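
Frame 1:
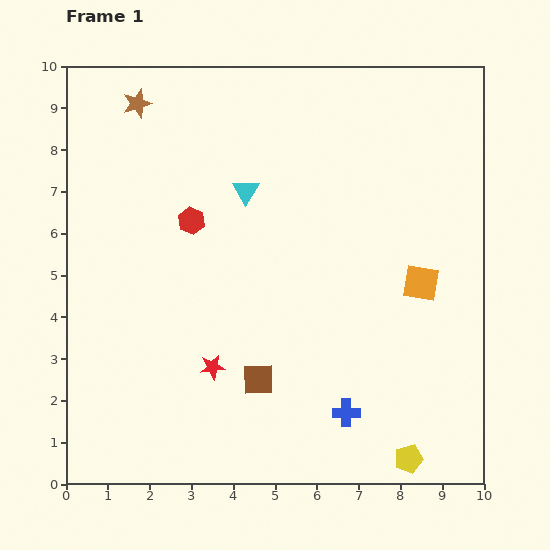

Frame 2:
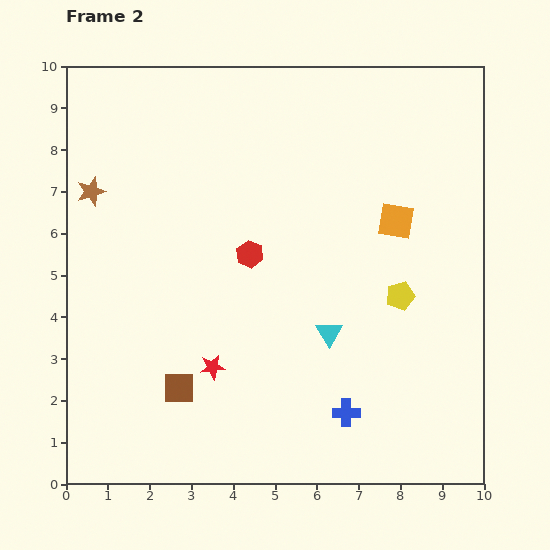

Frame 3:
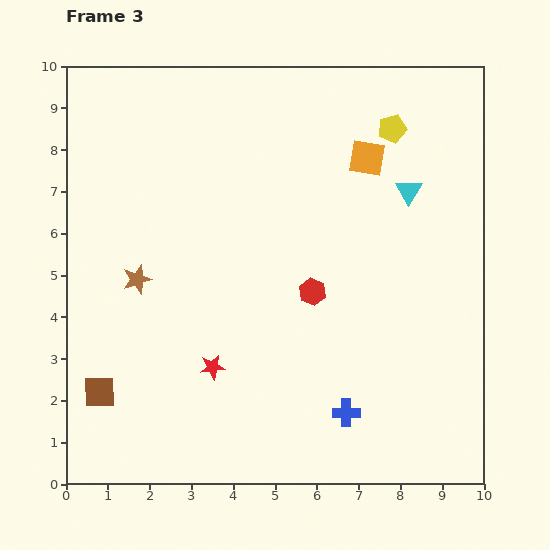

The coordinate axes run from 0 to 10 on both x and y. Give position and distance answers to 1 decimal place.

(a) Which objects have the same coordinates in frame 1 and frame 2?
the blue cross, the red star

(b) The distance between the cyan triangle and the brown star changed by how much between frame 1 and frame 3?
+3.5

Distance in frame 1: 3.3. Distance in frame 3: 6.8.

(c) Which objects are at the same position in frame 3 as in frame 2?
the blue cross, the red star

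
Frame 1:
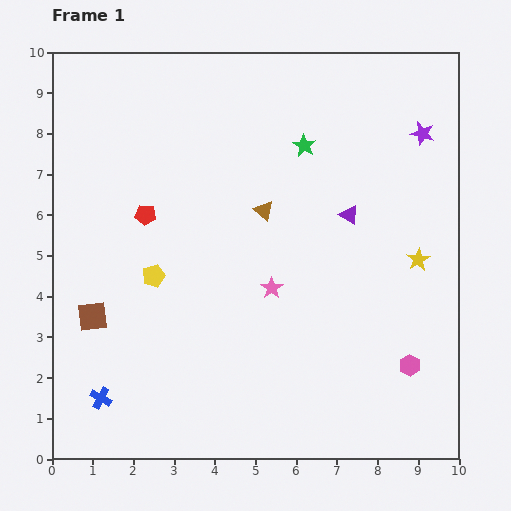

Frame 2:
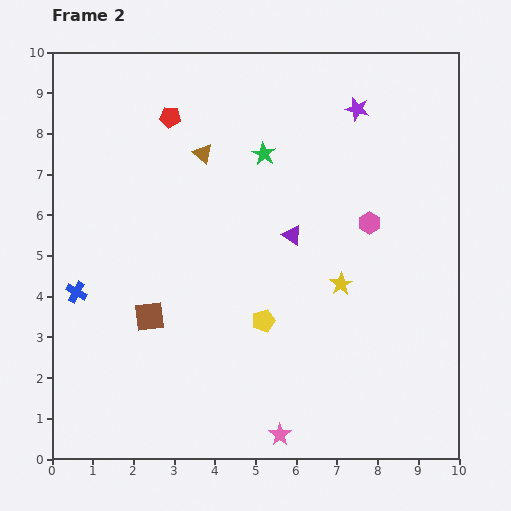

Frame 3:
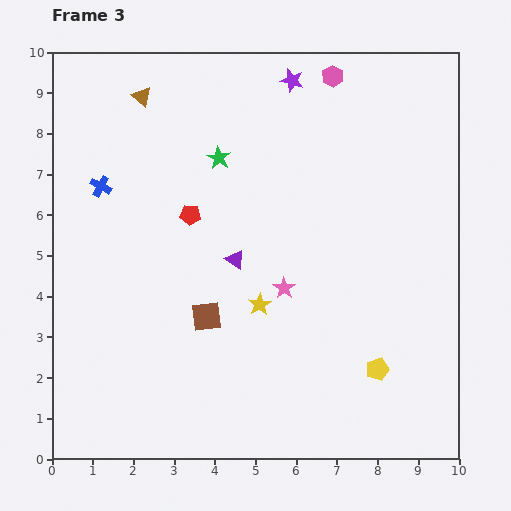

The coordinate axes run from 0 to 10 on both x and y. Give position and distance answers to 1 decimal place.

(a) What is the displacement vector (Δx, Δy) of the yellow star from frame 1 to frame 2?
(-1.9, -0.6)

The yellow star was at (9.0, 4.9) in frame 1 and (7.1, 4.3) in frame 2.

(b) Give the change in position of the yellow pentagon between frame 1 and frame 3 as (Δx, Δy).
(5.5, -2.3)

The yellow pentagon was at (2.5, 4.5) in frame 1 and (8.0, 2.2) in frame 3.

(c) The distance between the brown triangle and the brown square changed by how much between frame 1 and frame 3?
+0.7

Distance in frame 1: 4.9. Distance in frame 3: 5.6.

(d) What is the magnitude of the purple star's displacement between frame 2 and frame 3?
1.7

The purple star moved from (7.5, 8.6) to (5.9, 9.3), a distance of √(1.6² + 0.7²) ≈ 1.7.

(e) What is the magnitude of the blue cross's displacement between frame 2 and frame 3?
2.7

The blue cross moved from (0.6, 4.1) to (1.2, 6.7), a distance of √(0.6² + 2.6²) ≈ 2.7.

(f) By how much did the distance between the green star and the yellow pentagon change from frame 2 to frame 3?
+2.4

Distance in frame 2: 4.1. Distance in frame 3: 6.5.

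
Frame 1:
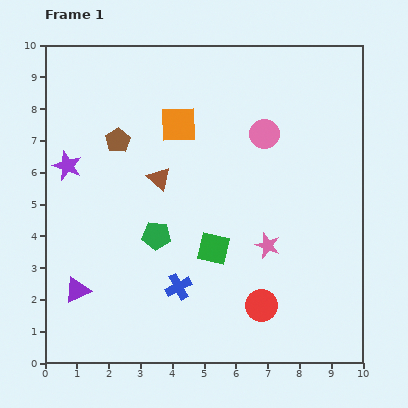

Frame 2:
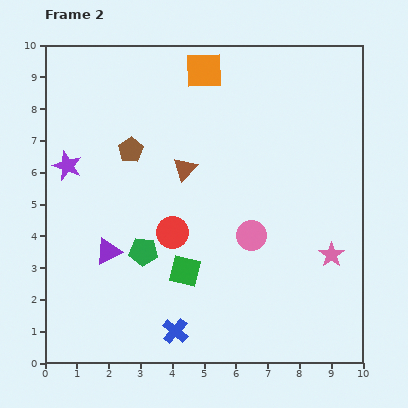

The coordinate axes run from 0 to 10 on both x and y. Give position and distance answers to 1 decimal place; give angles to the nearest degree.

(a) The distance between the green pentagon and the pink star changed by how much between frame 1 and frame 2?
+2.4

Distance in frame 1: 3.5. Distance in frame 2: 5.9.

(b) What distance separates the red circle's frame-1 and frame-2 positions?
3.6

The red circle moved from (6.8, 1.8) to (4.0, 4.1), a distance of √(2.8² + 2.3²) ≈ 3.6.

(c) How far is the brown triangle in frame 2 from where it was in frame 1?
0.9

The brown triangle moved from (3.6, 5.8) to (4.4, 6.1), a distance of √(0.8² + 0.3²) ≈ 0.9.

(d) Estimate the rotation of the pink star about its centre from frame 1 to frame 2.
16° clockwise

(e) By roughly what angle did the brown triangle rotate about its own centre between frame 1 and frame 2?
31° clockwise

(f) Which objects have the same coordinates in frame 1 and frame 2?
the purple star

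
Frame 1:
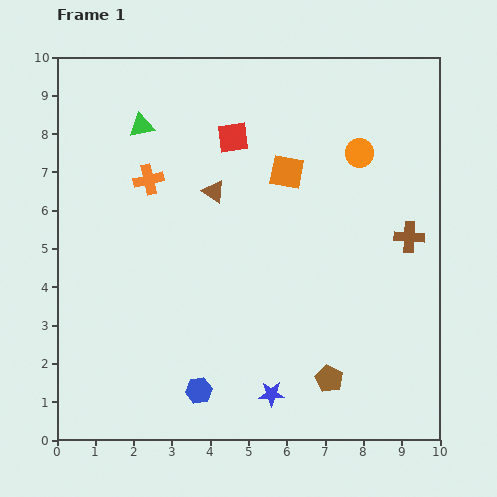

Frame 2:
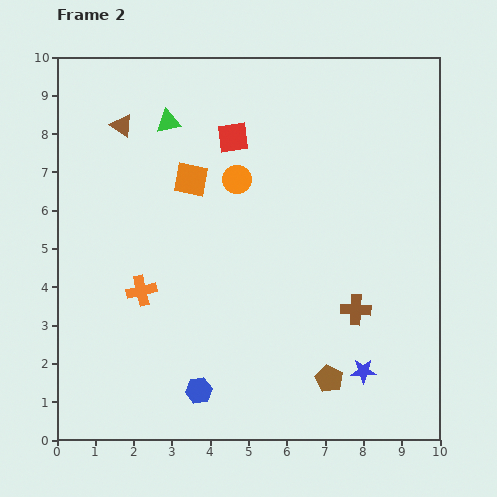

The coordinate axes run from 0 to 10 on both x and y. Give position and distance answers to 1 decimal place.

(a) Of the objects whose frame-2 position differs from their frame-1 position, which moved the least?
the green triangle

(moved 0.7)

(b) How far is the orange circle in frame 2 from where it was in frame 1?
3.3

The orange circle moved from (7.9, 7.5) to (4.7, 6.8), a distance of √(3.2² + 0.7²) ≈ 3.3.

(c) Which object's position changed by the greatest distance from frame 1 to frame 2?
the orange circle

(moved 3.3; next 2.9)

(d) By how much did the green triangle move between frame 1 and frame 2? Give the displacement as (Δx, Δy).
(0.7, 0.1)

The green triangle was at (2.2, 8.2) in frame 1 and (2.9, 8.3) in frame 2.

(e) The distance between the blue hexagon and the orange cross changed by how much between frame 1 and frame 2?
-2.7

Distance in frame 1: 5.7. Distance in frame 2: 3.0.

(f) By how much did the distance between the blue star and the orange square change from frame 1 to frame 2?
+0.9

Distance in frame 1: 5.8. Distance in frame 2: 6.7.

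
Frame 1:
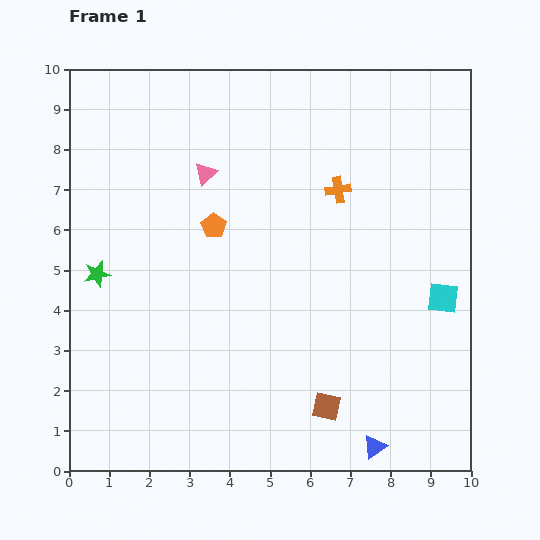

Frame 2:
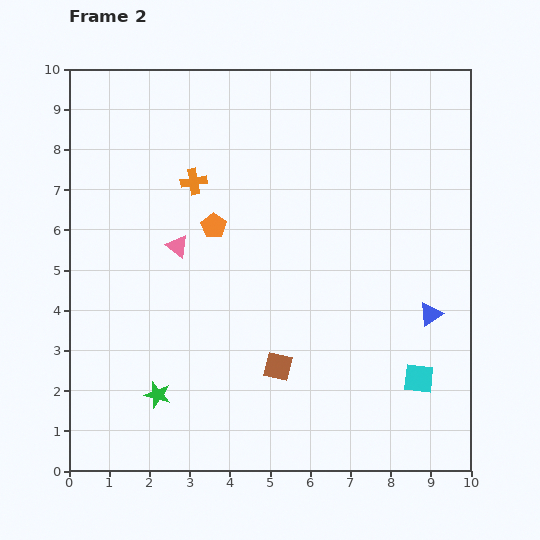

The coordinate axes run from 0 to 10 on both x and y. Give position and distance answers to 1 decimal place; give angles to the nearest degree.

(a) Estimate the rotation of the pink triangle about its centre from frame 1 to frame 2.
40° counter-clockwise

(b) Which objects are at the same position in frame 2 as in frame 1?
the orange pentagon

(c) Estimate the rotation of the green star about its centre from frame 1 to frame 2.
28° clockwise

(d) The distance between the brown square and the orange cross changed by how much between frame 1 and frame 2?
-0.3

Distance in frame 1: 5.4. Distance in frame 2: 5.1.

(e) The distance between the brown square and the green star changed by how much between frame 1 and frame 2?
-3.5

Distance in frame 1: 6.6. Distance in frame 2: 3.1.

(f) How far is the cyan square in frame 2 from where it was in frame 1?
2.1

The cyan square moved from (9.3, 4.3) to (8.7, 2.3), a distance of √(0.6² + 2.0²) ≈ 2.1.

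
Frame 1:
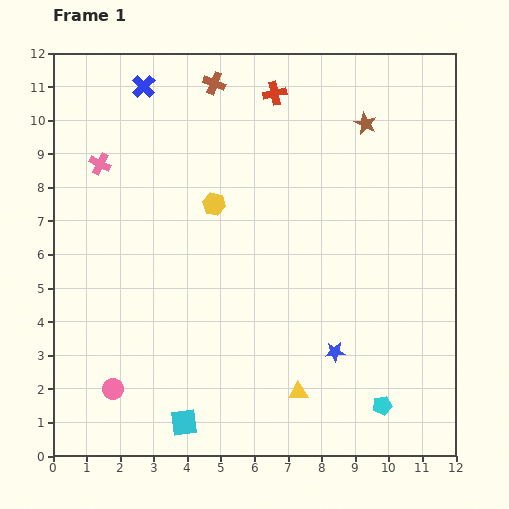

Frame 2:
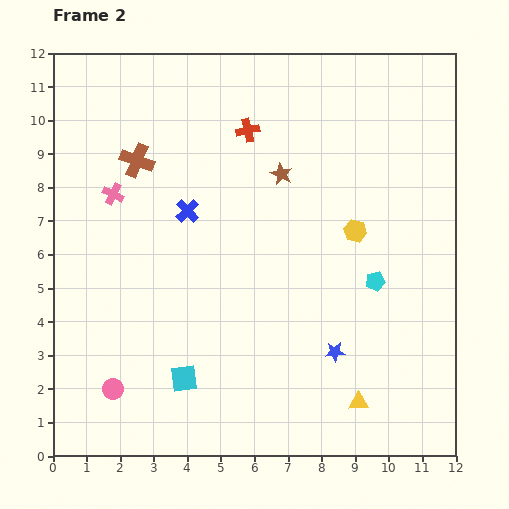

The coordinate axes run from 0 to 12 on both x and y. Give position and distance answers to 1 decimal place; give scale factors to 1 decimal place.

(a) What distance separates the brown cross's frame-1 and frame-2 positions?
3.3

The brown cross moved from (4.8, 11.1) to (2.5, 8.8), a distance of √(2.3² + 2.3²) ≈ 3.3.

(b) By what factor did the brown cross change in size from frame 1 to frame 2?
1.5×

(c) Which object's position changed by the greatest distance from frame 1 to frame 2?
the yellow hexagon

(moved 4.3; next 3.9)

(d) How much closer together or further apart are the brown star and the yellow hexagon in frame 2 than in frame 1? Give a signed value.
-2.3

Distance in frame 1: 5.1. Distance in frame 2: 2.8.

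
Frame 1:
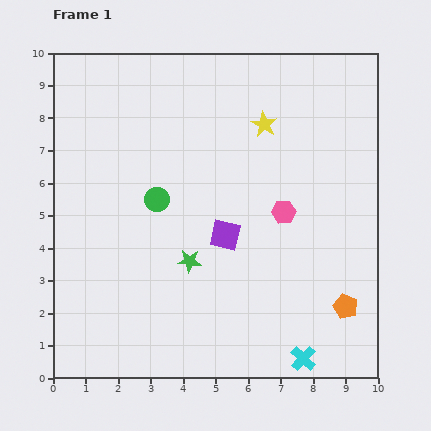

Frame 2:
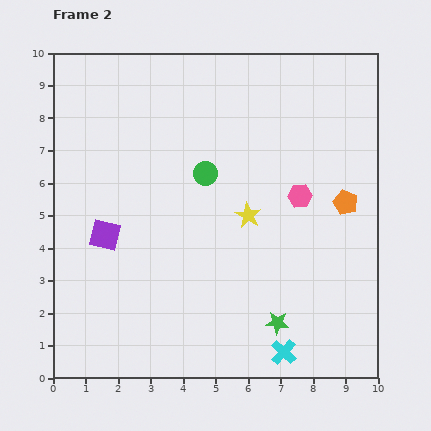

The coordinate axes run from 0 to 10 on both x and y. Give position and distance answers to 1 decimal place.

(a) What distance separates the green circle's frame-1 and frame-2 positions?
1.7

The green circle moved from (3.2, 5.5) to (4.7, 6.3), a distance of √(1.5² + 0.8²) ≈ 1.7.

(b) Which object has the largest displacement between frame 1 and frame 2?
the purple square

(moved 3.7; next 3.3)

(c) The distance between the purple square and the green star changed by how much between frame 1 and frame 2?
+4.5

Distance in frame 1: 1.4. Distance in frame 2: 5.9.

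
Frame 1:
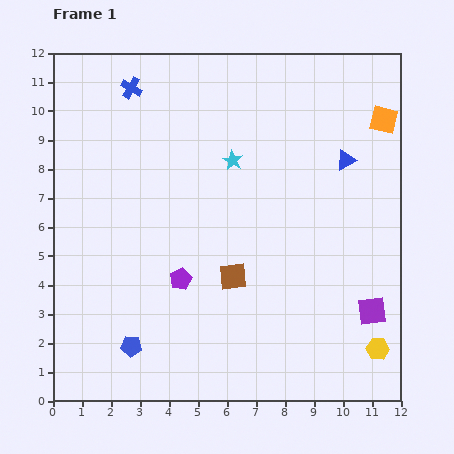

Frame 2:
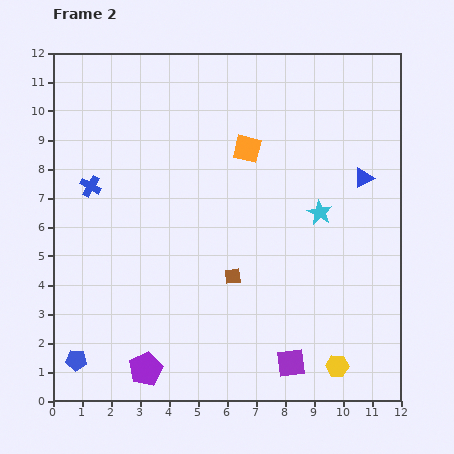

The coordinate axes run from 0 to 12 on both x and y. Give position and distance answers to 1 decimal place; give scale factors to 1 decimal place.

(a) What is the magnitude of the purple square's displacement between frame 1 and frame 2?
3.3

The purple square moved from (11.0, 3.1) to (8.2, 1.3), a distance of √(2.8² + 1.8²) ≈ 3.3.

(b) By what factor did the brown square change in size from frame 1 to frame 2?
0.6×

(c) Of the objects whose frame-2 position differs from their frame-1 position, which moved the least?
the blue triangle

(moved 0.8)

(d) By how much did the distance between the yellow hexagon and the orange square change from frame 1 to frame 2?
+0.2

Distance in frame 1: 7.9. Distance in frame 2: 8.1.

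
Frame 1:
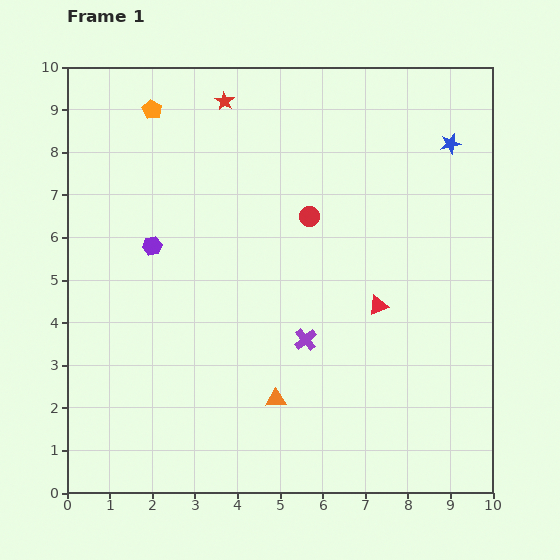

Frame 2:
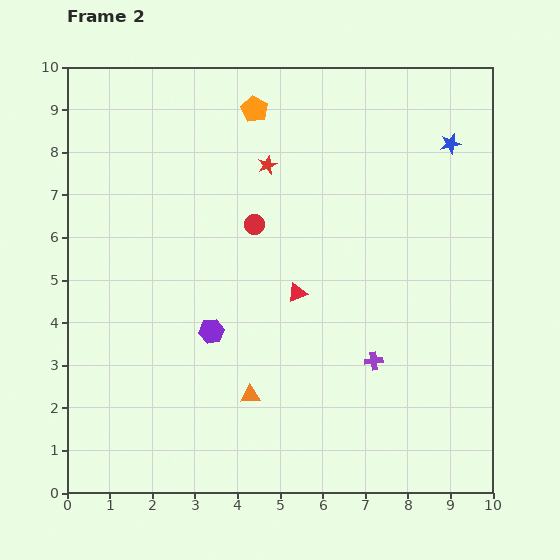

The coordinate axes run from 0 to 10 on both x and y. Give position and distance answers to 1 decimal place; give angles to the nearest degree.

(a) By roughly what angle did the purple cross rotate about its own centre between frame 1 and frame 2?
33° clockwise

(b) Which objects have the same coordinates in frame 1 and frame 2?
the blue star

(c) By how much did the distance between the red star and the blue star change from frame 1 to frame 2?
-1.1

Distance in frame 1: 5.4. Distance in frame 2: 4.3.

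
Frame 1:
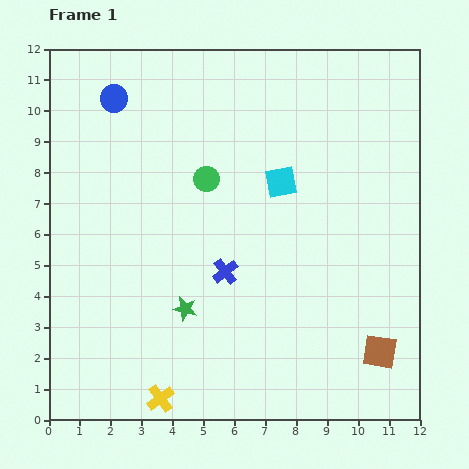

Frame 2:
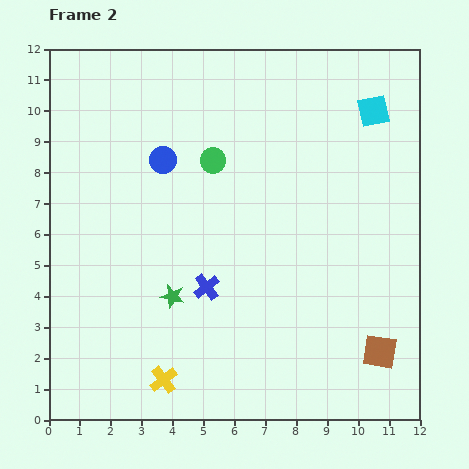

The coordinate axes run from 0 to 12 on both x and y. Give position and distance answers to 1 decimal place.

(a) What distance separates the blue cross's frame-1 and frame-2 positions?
0.8

The blue cross moved from (5.7, 4.8) to (5.1, 4.3), a distance of √(0.6² + 0.5²) ≈ 0.8.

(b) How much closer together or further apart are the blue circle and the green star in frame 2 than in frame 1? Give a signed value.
-2.8

Distance in frame 1: 7.2. Distance in frame 2: 4.4.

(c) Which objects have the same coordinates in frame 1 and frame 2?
the brown square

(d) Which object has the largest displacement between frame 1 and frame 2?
the cyan square

(moved 3.8; next 2.6)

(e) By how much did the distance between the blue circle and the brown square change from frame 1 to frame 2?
-2.5

Distance in frame 1: 11.9. Distance in frame 2: 9.4.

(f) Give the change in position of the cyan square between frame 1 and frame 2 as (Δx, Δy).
(3.0, 2.3)

The cyan square was at (7.5, 7.7) in frame 1 and (10.5, 10.0) in frame 2.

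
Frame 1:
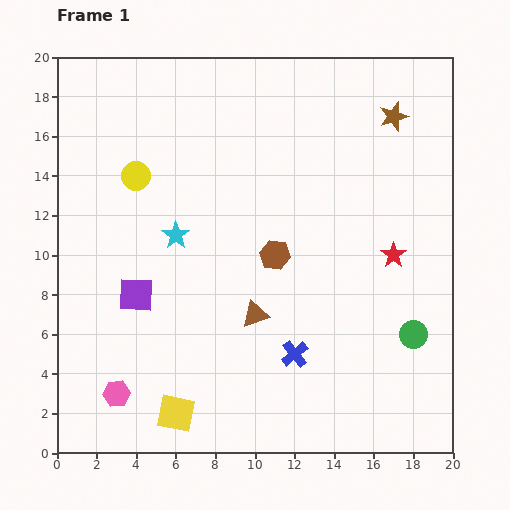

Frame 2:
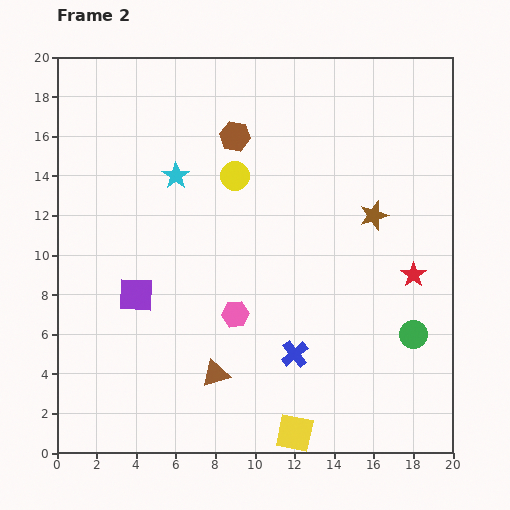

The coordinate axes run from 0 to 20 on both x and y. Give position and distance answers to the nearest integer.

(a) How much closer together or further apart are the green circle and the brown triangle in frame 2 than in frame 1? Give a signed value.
+2

Distance in frame 1: 8. Distance in frame 2: 10.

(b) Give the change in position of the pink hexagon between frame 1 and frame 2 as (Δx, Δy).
(6, 4)

The pink hexagon was at (3, 3) in frame 1 and (9, 7) in frame 2.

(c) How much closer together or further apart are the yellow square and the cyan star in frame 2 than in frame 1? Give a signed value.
+5

Distance in frame 1: 9. Distance in frame 2: 14.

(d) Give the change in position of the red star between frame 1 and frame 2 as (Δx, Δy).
(1, -1)

The red star was at (17, 10) in frame 1 and (18, 9) in frame 2.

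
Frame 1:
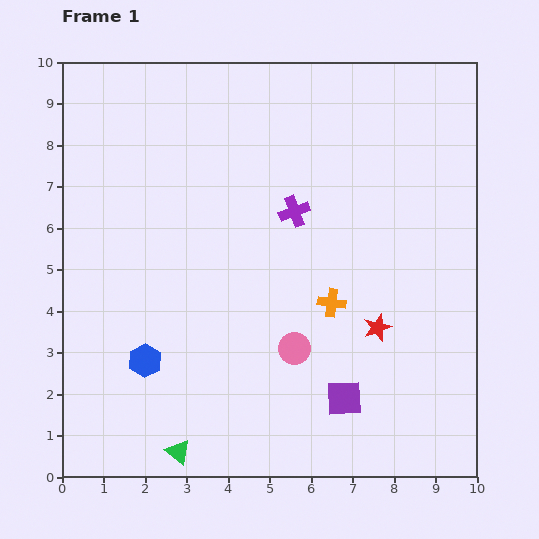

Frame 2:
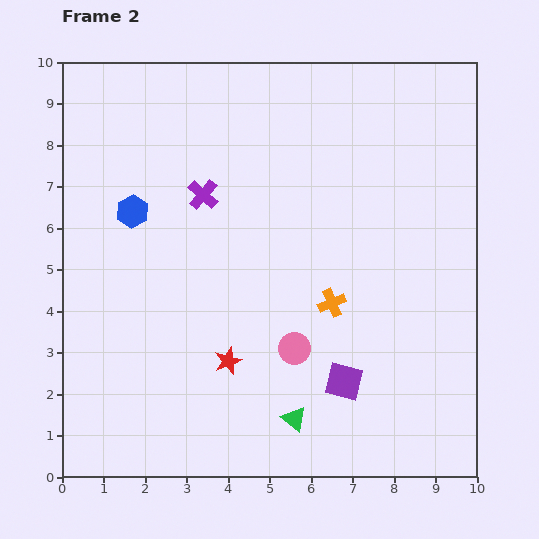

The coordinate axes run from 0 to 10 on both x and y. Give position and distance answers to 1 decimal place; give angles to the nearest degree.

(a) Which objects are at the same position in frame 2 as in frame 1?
the orange cross, the pink circle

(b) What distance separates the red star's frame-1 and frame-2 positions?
3.7

The red star moved from (7.6, 3.6) to (4.0, 2.8), a distance of √(3.6² + 0.8²) ≈ 3.7.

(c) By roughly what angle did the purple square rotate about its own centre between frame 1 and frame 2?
16° clockwise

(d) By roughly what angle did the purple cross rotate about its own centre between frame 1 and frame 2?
29° counter-clockwise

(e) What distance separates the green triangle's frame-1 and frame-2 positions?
2.9

The green triangle moved from (2.8, 0.6) to (5.6, 1.4), a distance of √(2.8² + 0.8²) ≈ 2.9.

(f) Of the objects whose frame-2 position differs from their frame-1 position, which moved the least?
the purple square

(moved 0.4)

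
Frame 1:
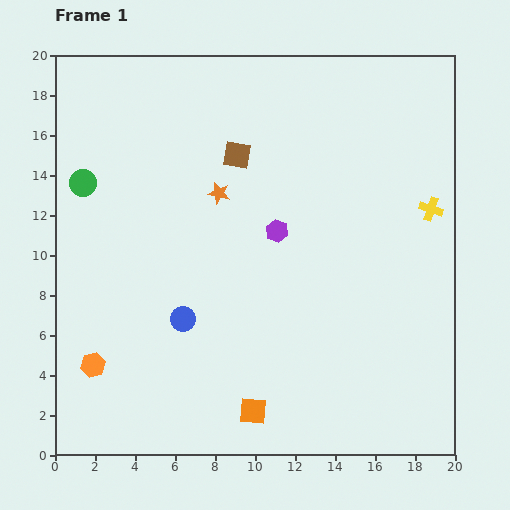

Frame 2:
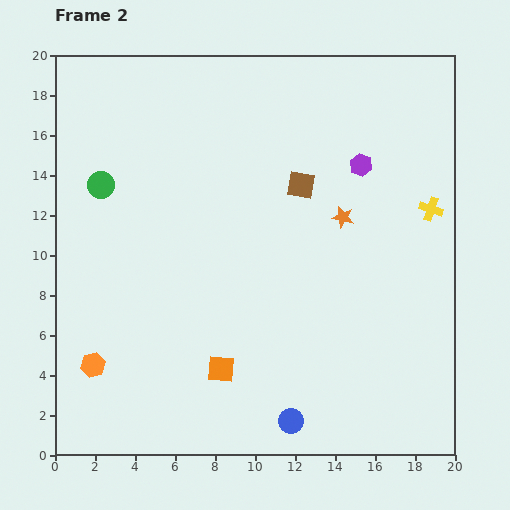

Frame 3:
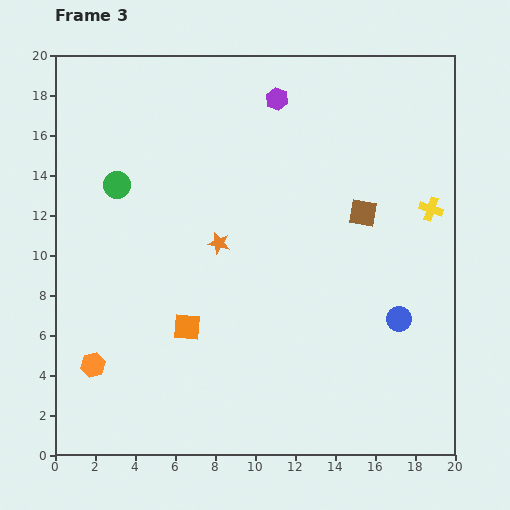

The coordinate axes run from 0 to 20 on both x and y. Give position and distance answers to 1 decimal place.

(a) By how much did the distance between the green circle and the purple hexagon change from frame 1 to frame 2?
+3.0

Distance in frame 1: 10.0. Distance in frame 2: 13.0.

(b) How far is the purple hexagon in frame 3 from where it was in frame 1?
6.6

The purple hexagon moved from (11.1, 11.2) to (11.1, 17.8), a distance of √(0.0² + 6.6²) ≈ 6.6.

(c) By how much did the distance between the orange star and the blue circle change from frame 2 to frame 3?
-0.7

Distance in frame 2: 10.5. Distance in frame 3: 9.8.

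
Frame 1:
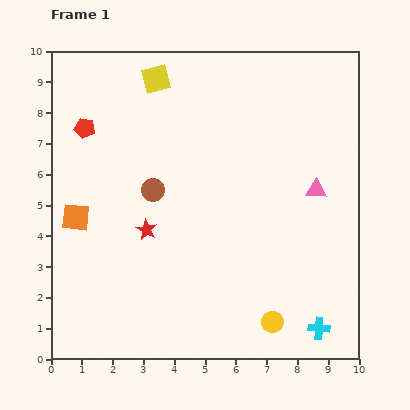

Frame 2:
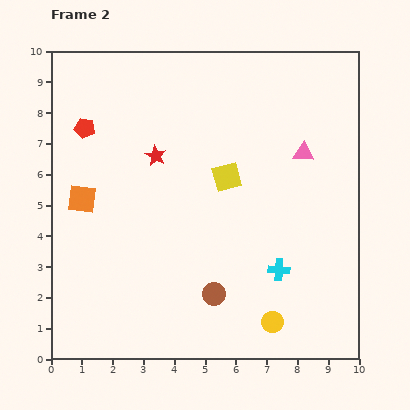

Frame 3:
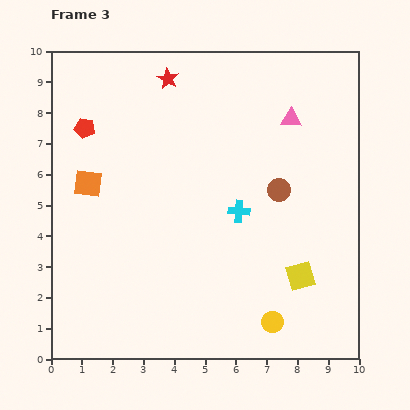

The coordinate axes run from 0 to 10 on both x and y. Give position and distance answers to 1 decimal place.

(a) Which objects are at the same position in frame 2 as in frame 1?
the red pentagon, the yellow circle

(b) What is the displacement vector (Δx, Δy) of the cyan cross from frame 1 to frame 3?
(-2.6, 3.8)

The cyan cross was at (8.7, 1.0) in frame 1 and (6.1, 4.8) in frame 3.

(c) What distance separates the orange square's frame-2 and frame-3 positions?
0.5

The orange square moved from (1.0, 5.2) to (1.2, 5.7), a distance of √(0.2² + 0.5²) ≈ 0.5.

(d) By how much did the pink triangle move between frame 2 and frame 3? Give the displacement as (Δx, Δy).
(-0.4, 1.1)

The pink triangle was at (8.2, 6.7) in frame 2 and (7.8, 7.8) in frame 3.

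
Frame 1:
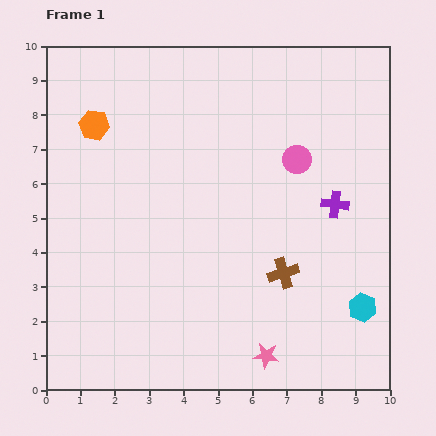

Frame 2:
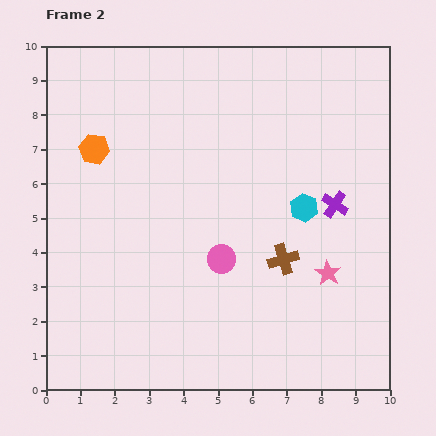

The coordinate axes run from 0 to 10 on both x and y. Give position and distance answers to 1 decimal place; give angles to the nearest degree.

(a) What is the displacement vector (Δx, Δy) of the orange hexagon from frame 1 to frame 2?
(0.0, -0.7)

The orange hexagon was at (1.4, 7.7) in frame 1 and (1.4, 7.0) in frame 2.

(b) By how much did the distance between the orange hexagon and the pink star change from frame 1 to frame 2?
-0.7

Distance in frame 1: 8.4. Distance in frame 2: 7.7.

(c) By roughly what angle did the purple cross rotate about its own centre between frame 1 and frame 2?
26° clockwise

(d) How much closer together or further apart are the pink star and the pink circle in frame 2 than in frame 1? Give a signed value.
-2.7

Distance in frame 1: 5.8. Distance in frame 2: 3.1.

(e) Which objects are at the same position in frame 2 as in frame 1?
the purple cross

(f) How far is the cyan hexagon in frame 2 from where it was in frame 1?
3.4

The cyan hexagon moved from (9.2, 2.4) to (7.5, 5.3), a distance of √(1.7² + 2.9²) ≈ 3.4.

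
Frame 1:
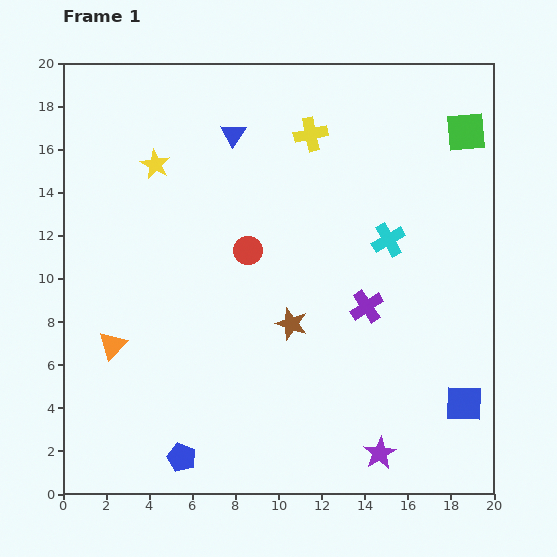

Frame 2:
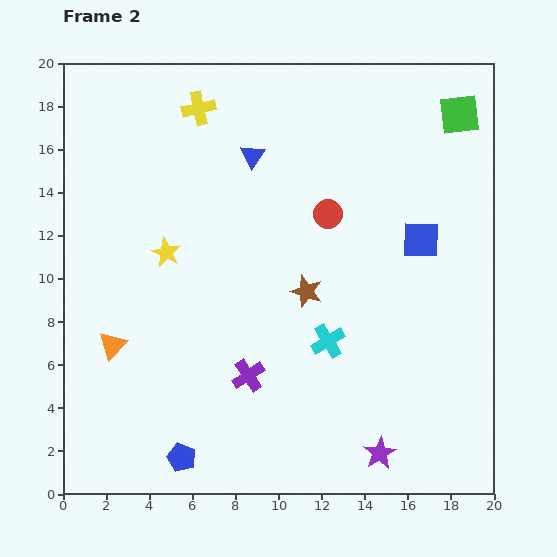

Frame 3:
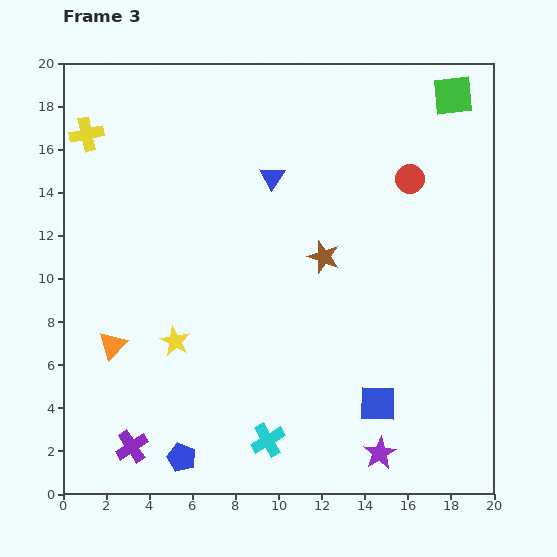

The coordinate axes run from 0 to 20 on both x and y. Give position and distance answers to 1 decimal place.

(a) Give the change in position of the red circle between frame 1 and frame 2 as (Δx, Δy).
(3.7, 1.7)

The red circle was at (8.6, 11.3) in frame 1 and (12.3, 13.0) in frame 2.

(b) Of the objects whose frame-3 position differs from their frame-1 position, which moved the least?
the green square

(moved 1.8)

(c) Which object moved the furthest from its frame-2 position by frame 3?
the blue square

(moved 7.9; next 6.3)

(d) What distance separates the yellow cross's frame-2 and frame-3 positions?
5.3

The yellow cross moved from (6.3, 17.9) to (1.1, 16.7), a distance of √(5.2² + 1.2²) ≈ 5.3.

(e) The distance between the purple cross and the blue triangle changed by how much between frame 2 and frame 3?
+3.9

Distance in frame 2: 10.2. Distance in frame 3: 14.1.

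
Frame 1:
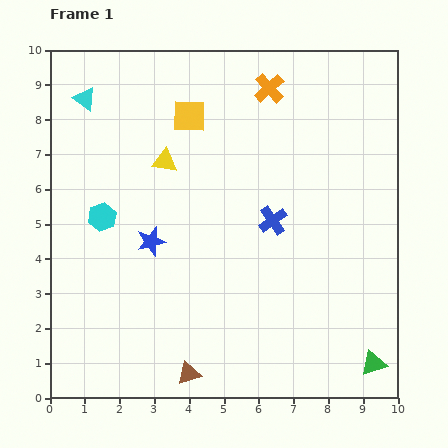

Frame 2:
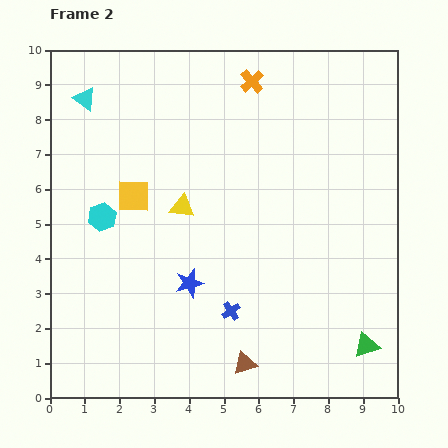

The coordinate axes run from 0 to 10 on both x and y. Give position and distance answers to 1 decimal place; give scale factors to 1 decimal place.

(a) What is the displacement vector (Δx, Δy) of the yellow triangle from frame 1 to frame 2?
(0.5, -1.3)

The yellow triangle was at (3.3, 6.8) in frame 1 and (3.8, 5.5) in frame 2.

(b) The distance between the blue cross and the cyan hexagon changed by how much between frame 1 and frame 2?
-0.3

Distance in frame 1: 4.9. Distance in frame 2: 4.6.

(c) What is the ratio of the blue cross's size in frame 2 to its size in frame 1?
0.7×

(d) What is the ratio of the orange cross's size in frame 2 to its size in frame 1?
0.8×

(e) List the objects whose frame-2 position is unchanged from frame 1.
the cyan hexagon, the cyan triangle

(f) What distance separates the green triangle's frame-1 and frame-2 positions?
0.5

The green triangle moved from (9.3, 1.0) to (9.1, 1.5), a distance of √(0.2² + 0.5²) ≈ 0.5.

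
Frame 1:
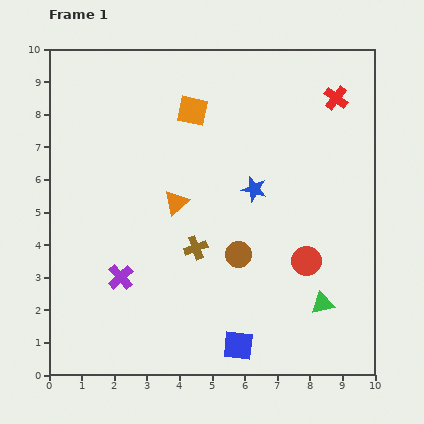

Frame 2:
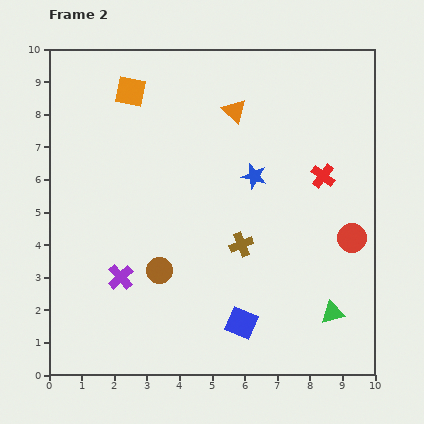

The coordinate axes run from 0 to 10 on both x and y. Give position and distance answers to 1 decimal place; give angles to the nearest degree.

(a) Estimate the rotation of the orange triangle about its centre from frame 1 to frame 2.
35° counter-clockwise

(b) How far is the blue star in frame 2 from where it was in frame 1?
0.4

The blue star moved from (6.3, 5.7) to (6.3, 6.1), a distance of √(0.0² + 0.4²) ≈ 0.4.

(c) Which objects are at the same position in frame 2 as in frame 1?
the purple cross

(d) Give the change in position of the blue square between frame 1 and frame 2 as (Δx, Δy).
(0.1, 0.7)

The blue square was at (5.8, 0.9) in frame 1 and (5.9, 1.6) in frame 2.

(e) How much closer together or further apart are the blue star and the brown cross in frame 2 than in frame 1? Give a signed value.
-0.4

Distance in frame 1: 2.5. Distance in frame 2: 2.1.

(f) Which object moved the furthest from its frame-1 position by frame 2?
the orange triangle

(moved 3.3; next 2.5)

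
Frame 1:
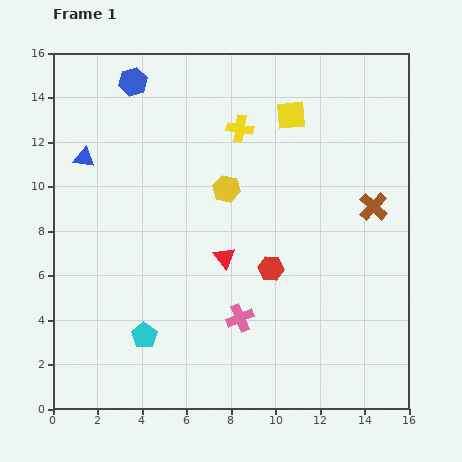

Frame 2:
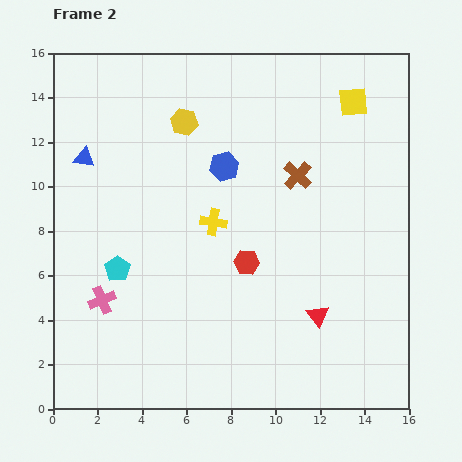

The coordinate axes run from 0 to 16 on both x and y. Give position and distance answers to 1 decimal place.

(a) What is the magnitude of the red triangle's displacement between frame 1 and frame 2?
4.9

The red triangle moved from (7.7, 6.8) to (11.9, 4.2), a distance of √(4.2² + 2.6²) ≈ 4.9.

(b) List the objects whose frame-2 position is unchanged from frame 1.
the blue triangle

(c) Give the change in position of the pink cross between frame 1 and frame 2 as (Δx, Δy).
(-6.2, 0.8)

The pink cross was at (8.4, 4.1) in frame 1 and (2.2, 4.9) in frame 2.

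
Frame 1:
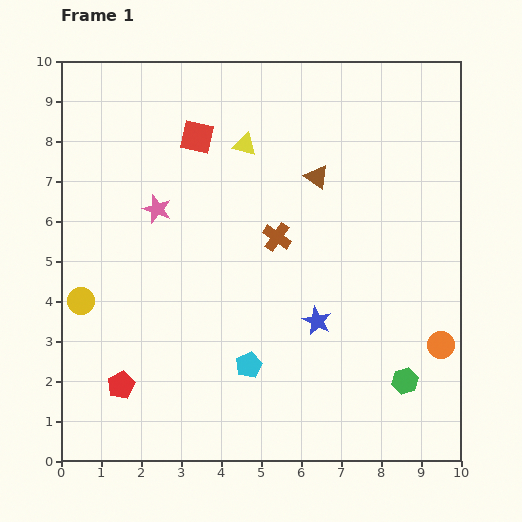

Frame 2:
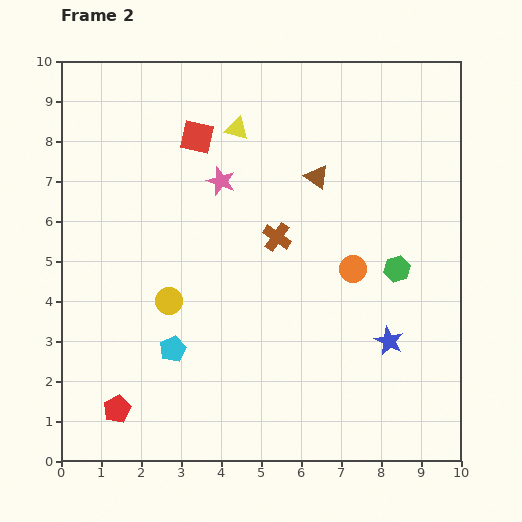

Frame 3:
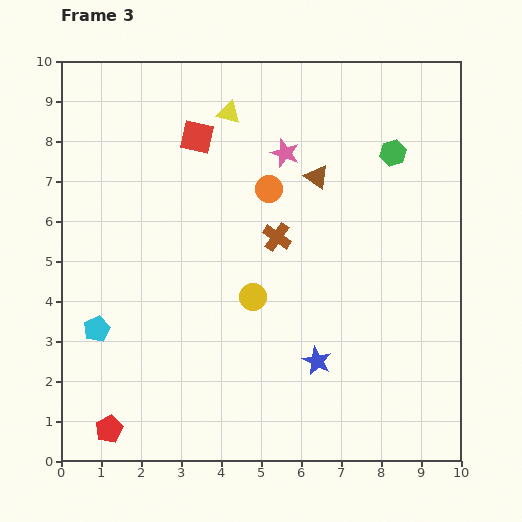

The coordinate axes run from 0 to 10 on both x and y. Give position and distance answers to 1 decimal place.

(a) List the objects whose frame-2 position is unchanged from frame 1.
the brown triangle, the brown cross, the red square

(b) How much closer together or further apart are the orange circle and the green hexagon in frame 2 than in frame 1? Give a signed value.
-0.2

Distance in frame 1: 1.3. Distance in frame 2: 1.1.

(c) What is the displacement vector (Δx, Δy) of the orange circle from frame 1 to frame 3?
(-4.3, 3.9)

The orange circle was at (9.5, 2.9) in frame 1 and (5.2, 6.8) in frame 3.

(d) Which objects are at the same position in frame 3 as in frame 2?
the brown triangle, the brown cross, the red square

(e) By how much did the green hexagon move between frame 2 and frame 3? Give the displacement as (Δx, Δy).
(-0.1, 2.9)

The green hexagon was at (8.4, 4.8) in frame 2 and (8.3, 7.7) in frame 3.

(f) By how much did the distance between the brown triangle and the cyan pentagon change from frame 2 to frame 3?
+1.1

Distance in frame 2: 5.6. Distance in frame 3: 6.7.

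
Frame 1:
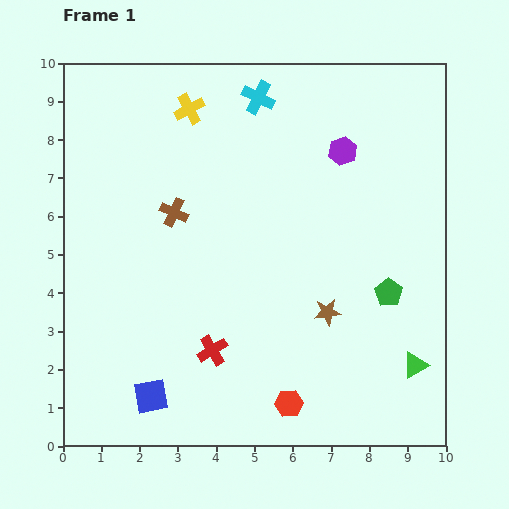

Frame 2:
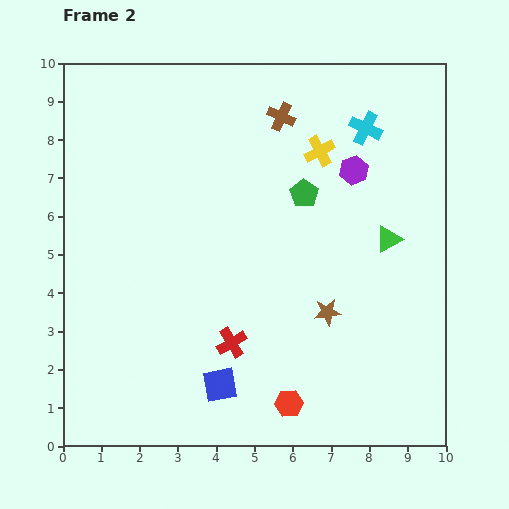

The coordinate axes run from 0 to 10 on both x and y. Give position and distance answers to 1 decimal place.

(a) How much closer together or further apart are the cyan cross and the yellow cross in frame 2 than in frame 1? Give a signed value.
-0.5

Distance in frame 1: 1.8. Distance in frame 2: 1.3.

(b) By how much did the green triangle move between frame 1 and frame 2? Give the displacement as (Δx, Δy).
(-0.7, 3.3)

The green triangle was at (9.2, 2.1) in frame 1 and (8.5, 5.4) in frame 2.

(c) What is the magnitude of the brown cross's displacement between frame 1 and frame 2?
3.8

The brown cross moved from (2.9, 6.1) to (5.7, 8.6), a distance of √(2.8² + 2.5²) ≈ 3.8.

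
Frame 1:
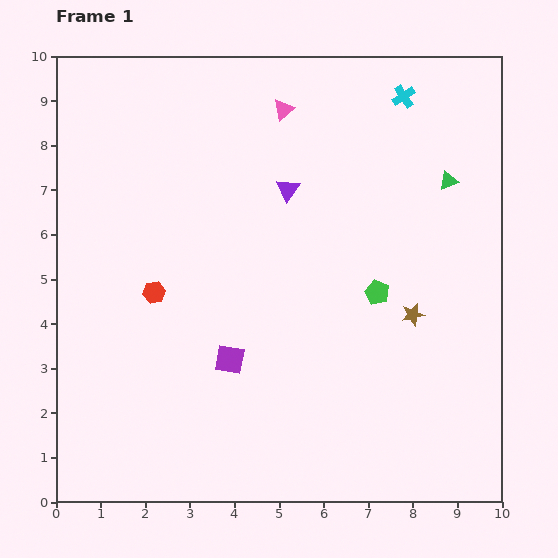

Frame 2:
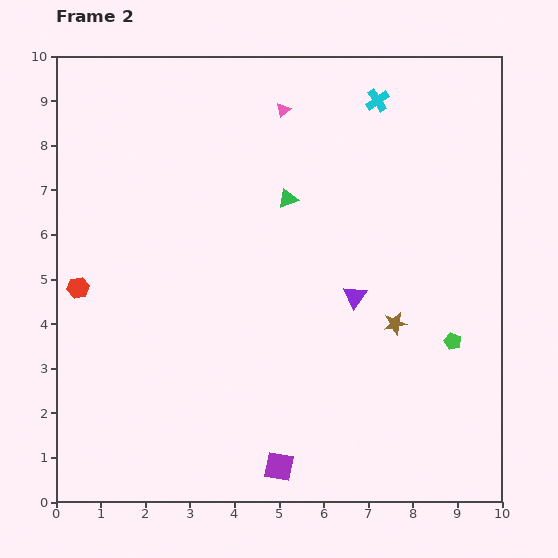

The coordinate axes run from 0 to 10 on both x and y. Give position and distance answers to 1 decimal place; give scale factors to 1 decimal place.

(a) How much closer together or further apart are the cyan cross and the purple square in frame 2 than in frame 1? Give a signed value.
+1.4

Distance in frame 1: 7.1. Distance in frame 2: 8.5.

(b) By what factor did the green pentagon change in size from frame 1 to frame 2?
0.7×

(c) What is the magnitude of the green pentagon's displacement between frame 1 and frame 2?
2.0

The green pentagon moved from (7.2, 4.7) to (8.9, 3.6), a distance of √(1.7² + 1.1²) ≈ 2.0.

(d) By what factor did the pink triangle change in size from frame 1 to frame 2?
0.7×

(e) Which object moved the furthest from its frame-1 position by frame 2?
the green triangle

(moved 3.6; next 2.8)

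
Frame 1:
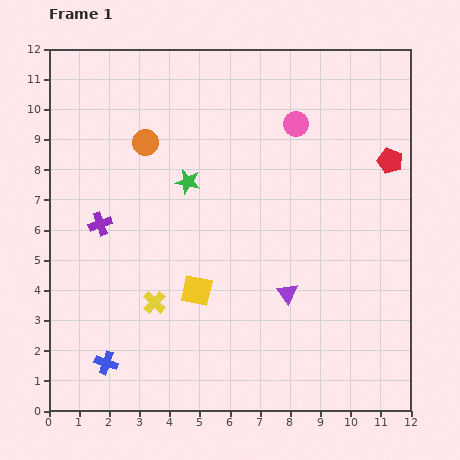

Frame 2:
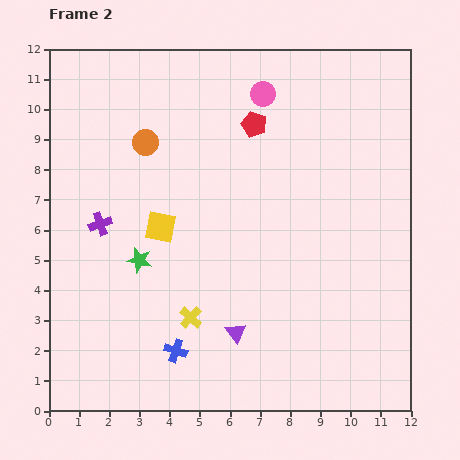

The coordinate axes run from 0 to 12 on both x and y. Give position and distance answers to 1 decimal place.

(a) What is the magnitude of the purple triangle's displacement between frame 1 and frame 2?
2.1

The purple triangle moved from (7.9, 3.9) to (6.2, 2.6), a distance of √(1.7² + 1.3²) ≈ 2.1.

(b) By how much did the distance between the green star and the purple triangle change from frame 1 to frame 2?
-1.0

Distance in frame 1: 5.0. Distance in frame 2: 4.0.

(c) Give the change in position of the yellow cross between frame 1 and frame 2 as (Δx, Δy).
(1.2, -0.5)

The yellow cross was at (3.5, 3.6) in frame 1 and (4.7, 3.1) in frame 2.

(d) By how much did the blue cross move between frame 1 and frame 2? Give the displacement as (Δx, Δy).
(2.3, 0.4)

The blue cross was at (1.9, 1.6) in frame 1 and (4.2, 2.0) in frame 2.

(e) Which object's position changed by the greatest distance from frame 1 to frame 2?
the red pentagon

(moved 4.7; next 3.1)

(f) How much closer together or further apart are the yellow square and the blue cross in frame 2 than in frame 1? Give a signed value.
+0.3

Distance in frame 1: 3.8. Distance in frame 2: 4.1.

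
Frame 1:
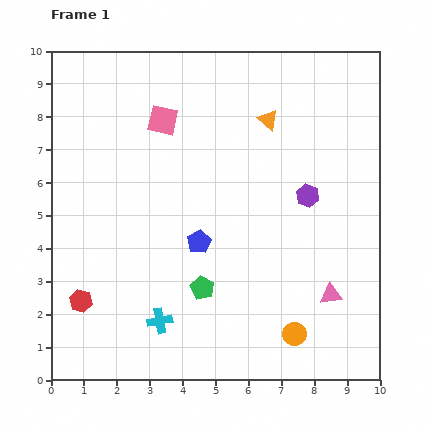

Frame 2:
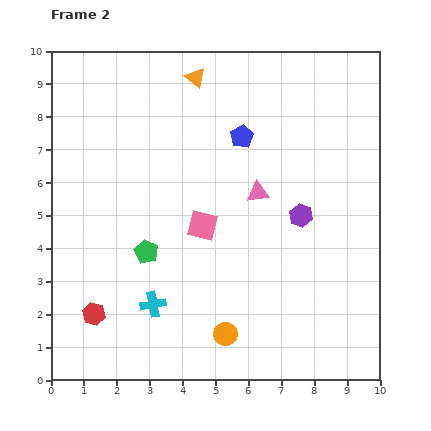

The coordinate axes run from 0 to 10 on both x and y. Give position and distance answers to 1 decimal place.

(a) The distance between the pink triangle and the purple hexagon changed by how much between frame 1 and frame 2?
-1.6

Distance in frame 1: 3.1. Distance in frame 2: 1.5.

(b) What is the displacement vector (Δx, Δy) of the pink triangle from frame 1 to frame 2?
(-2.2, 3.1)

The pink triangle was at (8.5, 2.6) in frame 1 and (6.3, 5.7) in frame 2.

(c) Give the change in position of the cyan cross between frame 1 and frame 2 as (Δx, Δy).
(-0.2, 0.5)

The cyan cross was at (3.3, 1.8) in frame 1 and (3.1, 2.3) in frame 2.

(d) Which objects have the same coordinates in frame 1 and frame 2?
none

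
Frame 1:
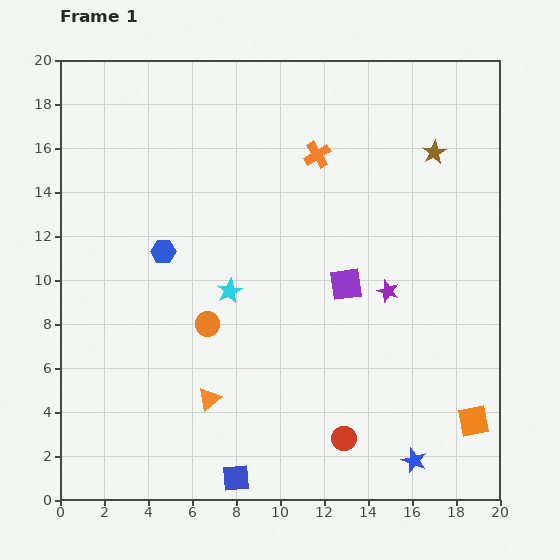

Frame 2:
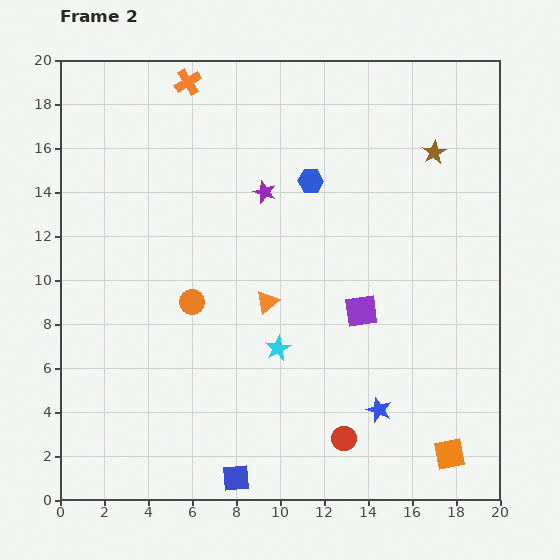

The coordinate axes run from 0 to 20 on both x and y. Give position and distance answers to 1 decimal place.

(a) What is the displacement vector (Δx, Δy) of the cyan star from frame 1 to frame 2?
(2.2, -2.6)

The cyan star was at (7.7, 9.5) in frame 1 and (9.9, 6.9) in frame 2.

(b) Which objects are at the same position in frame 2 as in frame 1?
the red circle, the blue square, the brown star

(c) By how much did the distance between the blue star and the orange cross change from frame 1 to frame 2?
+2.7

Distance in frame 1: 14.6. Distance in frame 2: 17.3.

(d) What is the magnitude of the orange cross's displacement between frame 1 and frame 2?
6.8

The orange cross moved from (11.7, 15.7) to (5.8, 19.0), a distance of √(5.9² + 3.3²) ≈ 6.8.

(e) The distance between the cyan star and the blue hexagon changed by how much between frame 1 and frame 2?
+4.2

Distance in frame 1: 3.5. Distance in frame 2: 7.7.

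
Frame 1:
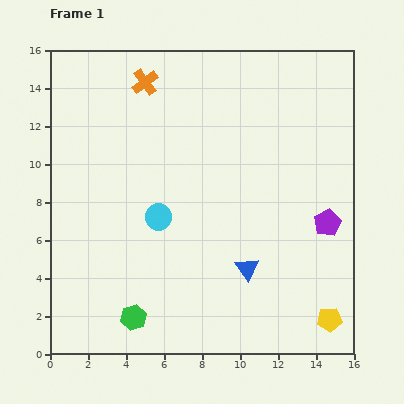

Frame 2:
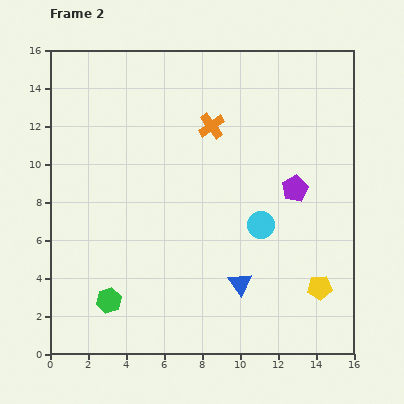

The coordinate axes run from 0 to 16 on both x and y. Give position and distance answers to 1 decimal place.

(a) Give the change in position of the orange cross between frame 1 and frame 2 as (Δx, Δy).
(3.5, -2.3)

The orange cross was at (5.0, 14.3) in frame 1 and (8.5, 12.0) in frame 2.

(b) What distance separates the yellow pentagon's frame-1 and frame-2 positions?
1.8

The yellow pentagon moved from (14.7, 1.8) to (14.2, 3.5), a distance of √(0.5² + 1.7²) ≈ 1.8.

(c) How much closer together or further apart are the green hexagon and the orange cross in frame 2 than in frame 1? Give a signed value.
-1.7

Distance in frame 1: 12.4. Distance in frame 2: 10.7.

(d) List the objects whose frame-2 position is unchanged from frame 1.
none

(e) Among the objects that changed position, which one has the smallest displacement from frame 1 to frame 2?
the blue triangle

(moved 0.9)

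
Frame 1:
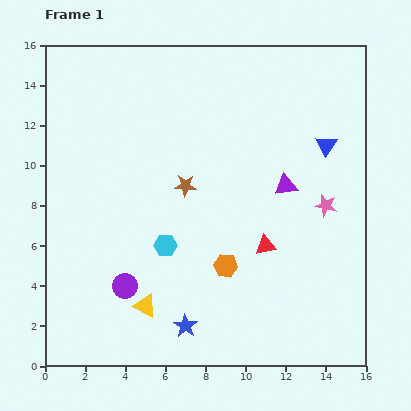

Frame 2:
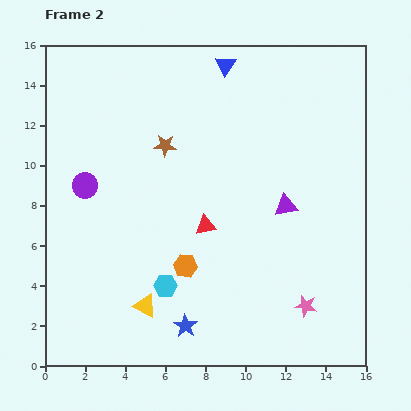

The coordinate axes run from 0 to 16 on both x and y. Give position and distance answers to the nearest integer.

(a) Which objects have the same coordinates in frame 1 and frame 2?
the yellow triangle, the blue star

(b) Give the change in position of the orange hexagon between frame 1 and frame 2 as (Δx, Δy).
(-2, 0)

The orange hexagon was at (9, 5) in frame 1 and (7, 5) in frame 2.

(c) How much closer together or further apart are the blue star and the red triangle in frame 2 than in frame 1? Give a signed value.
-1

Distance in frame 1: 6. Distance in frame 2: 5.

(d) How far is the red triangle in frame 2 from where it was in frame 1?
3

The red triangle moved from (11, 6) to (8, 7), a distance of √(3² + 1²) ≈ 3.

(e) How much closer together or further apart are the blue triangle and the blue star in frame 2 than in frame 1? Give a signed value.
+2

Distance in frame 1: 11. Distance in frame 2: 13.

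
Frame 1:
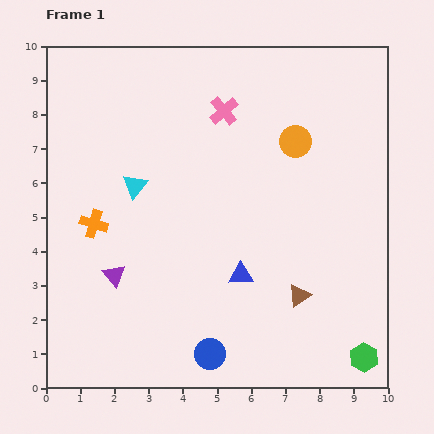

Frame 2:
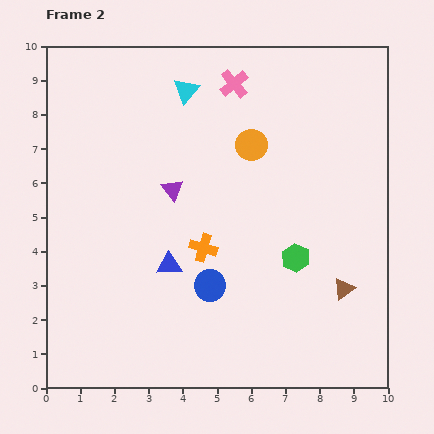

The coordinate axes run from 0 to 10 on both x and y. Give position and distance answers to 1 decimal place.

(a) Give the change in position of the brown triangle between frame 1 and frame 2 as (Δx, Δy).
(1.3, 0.2)

The brown triangle was at (7.4, 2.7) in frame 1 and (8.7, 2.9) in frame 2.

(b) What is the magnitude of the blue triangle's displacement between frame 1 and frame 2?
2.1

The blue triangle moved from (5.7, 3.3) to (3.6, 3.6), a distance of √(2.1² + 0.3²) ≈ 2.1.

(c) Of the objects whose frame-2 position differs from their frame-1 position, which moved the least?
the pink cross

(moved 0.9)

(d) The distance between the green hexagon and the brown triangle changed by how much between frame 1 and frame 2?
-0.9

Distance in frame 1: 2.6. Distance in frame 2: 1.7.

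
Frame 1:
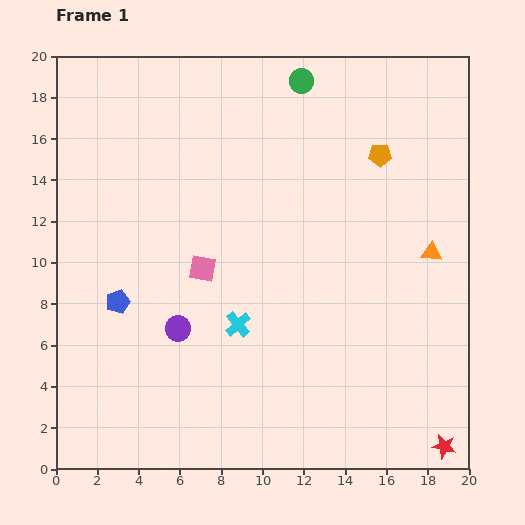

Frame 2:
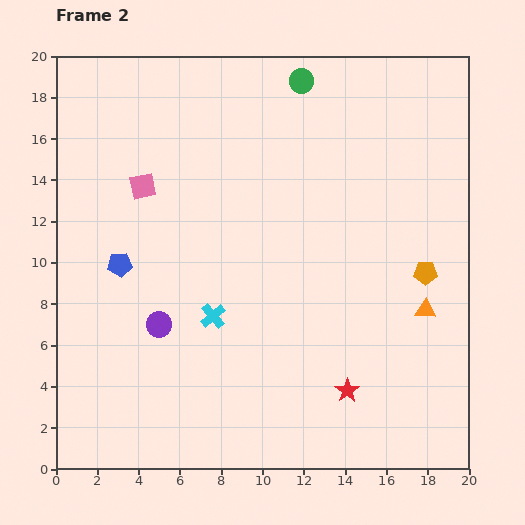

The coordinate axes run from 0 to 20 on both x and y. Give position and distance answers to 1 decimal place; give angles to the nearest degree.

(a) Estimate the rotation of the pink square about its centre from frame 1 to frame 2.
22° counter-clockwise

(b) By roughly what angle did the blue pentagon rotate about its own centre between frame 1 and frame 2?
16° clockwise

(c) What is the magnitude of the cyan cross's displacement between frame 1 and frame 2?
1.3

The cyan cross moved from (8.8, 7.0) to (7.6, 7.4), a distance of √(1.2² + 0.4²) ≈ 1.3.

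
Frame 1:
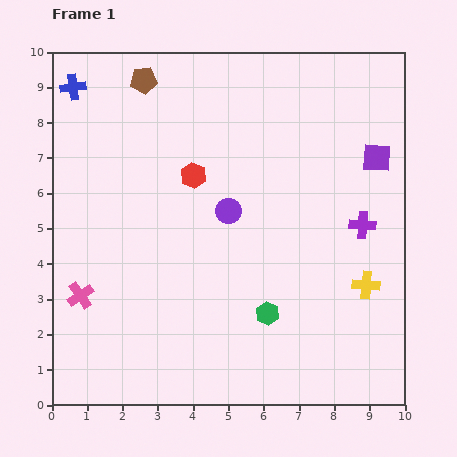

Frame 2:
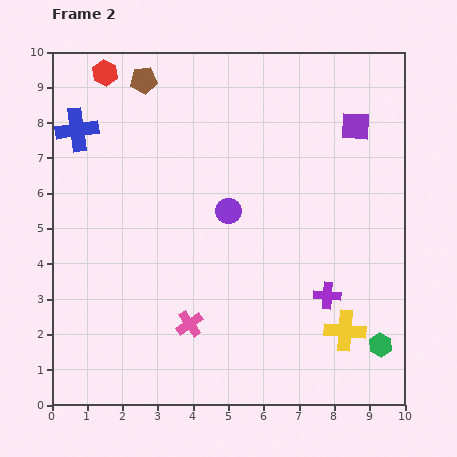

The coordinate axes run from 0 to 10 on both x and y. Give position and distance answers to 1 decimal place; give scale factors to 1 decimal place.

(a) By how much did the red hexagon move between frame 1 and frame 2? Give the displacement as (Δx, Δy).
(-2.5, 2.9)

The red hexagon was at (4.0, 6.5) in frame 1 and (1.5, 9.4) in frame 2.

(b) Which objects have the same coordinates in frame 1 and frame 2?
the brown pentagon, the purple circle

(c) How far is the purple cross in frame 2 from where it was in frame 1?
2.2

The purple cross moved from (8.8, 5.1) to (7.8, 3.1), a distance of √(1.0² + 2.0²) ≈ 2.2.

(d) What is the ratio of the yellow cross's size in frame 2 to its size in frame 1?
1.5×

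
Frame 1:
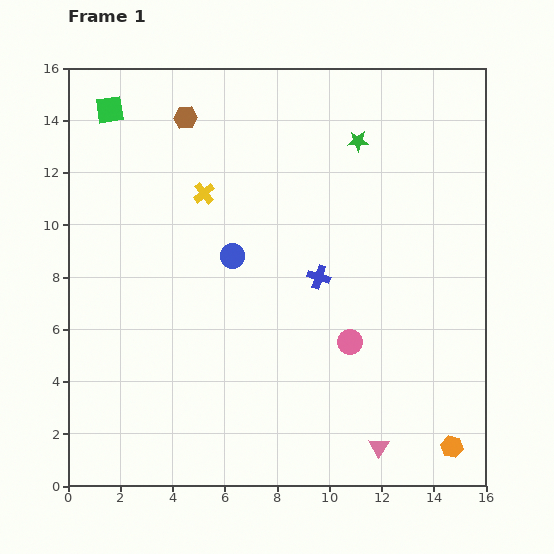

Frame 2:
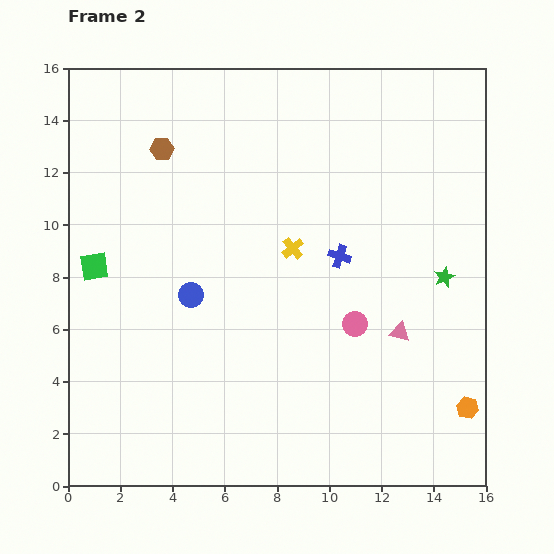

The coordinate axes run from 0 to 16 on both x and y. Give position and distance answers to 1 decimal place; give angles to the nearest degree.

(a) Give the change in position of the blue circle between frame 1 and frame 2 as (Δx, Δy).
(-1.6, -1.5)

The blue circle was at (6.3, 8.8) in frame 1 and (4.7, 7.3) in frame 2.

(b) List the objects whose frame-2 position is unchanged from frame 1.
none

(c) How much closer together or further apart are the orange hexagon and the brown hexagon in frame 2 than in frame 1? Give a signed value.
-0.9

Distance in frame 1: 16.2. Distance in frame 2: 15.3.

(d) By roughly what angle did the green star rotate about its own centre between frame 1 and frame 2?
23° counter-clockwise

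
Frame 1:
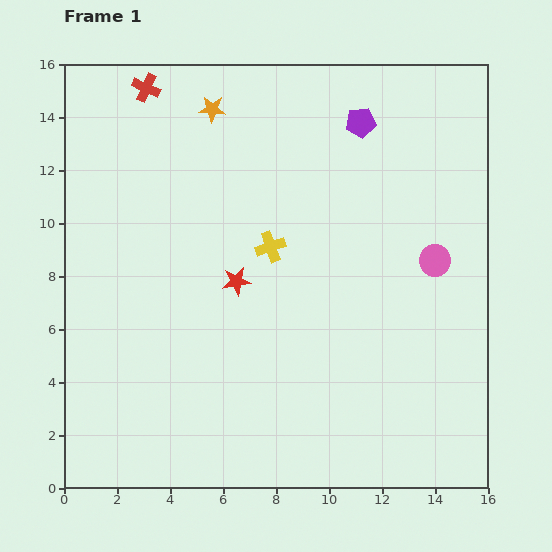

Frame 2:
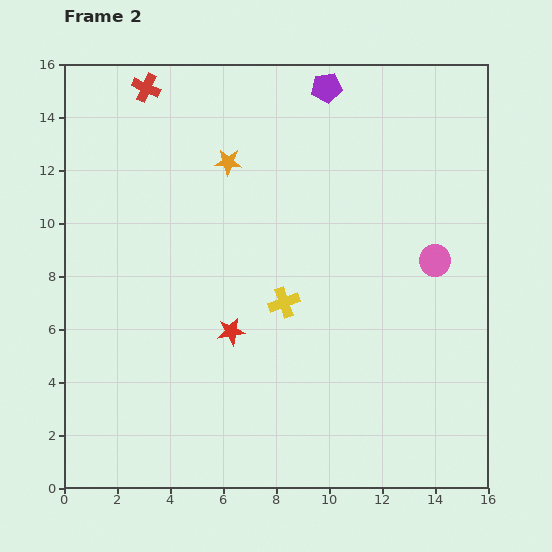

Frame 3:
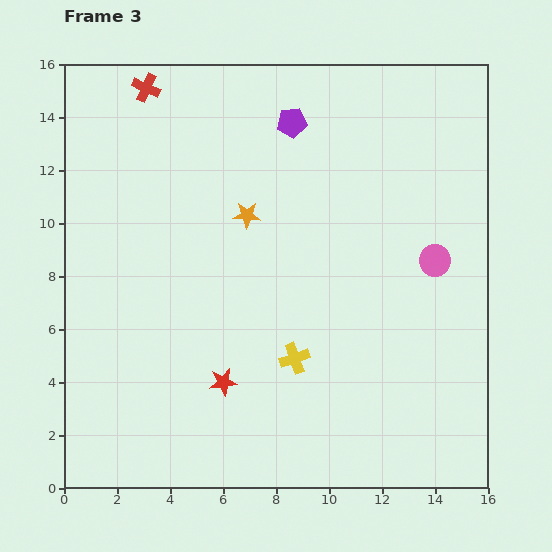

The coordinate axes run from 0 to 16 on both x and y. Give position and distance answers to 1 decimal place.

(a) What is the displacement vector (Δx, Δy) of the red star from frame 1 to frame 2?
(-0.2, -1.9)

The red star was at (6.5, 7.8) in frame 1 and (6.3, 5.9) in frame 2.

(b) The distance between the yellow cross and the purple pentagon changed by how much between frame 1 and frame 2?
+2.5

Distance in frame 1: 5.8. Distance in frame 2: 8.3.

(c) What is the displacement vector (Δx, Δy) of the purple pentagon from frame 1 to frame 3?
(-2.6, 0.0)

The purple pentagon was at (11.2, 13.8) in frame 1 and (8.6, 13.8) in frame 3.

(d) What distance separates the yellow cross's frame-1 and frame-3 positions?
4.3

The yellow cross moved from (7.8, 9.1) to (8.7, 4.9), a distance of √(0.9² + 4.2²) ≈ 4.3.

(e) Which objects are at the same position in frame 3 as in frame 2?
the pink circle, the red cross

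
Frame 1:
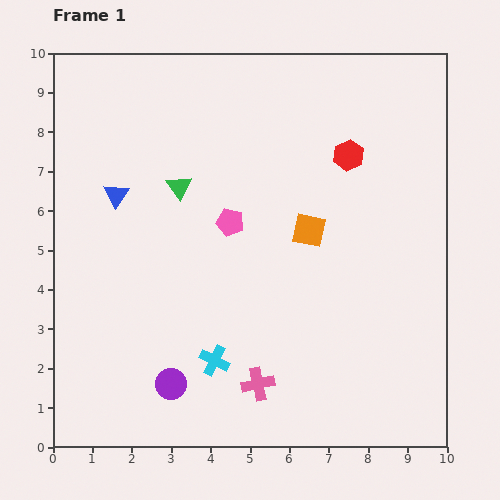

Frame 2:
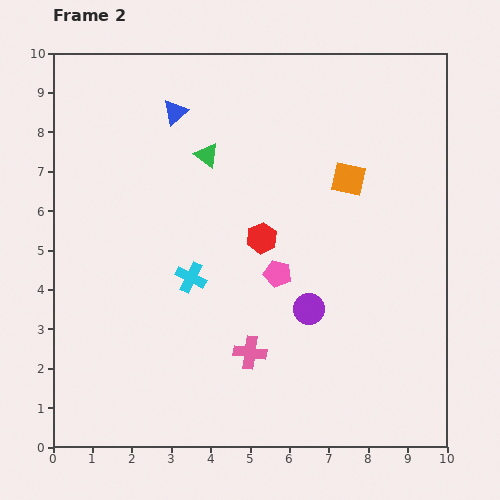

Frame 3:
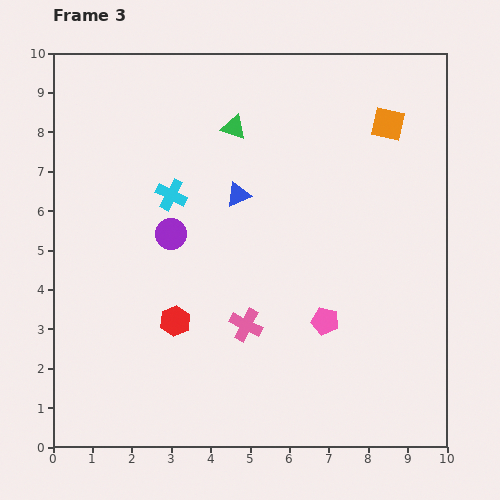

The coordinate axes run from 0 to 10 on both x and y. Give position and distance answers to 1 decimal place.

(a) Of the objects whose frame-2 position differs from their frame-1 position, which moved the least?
the pink cross

(moved 0.8)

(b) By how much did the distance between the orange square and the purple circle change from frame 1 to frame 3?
+1.0

Distance in frame 1: 5.2. Distance in frame 3: 6.2.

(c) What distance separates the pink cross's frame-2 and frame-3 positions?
0.7

The pink cross moved from (5.0, 2.4) to (4.9, 3.1), a distance of √(0.1² + 0.7²) ≈ 0.7.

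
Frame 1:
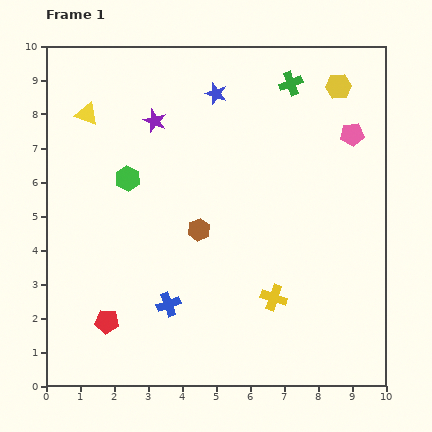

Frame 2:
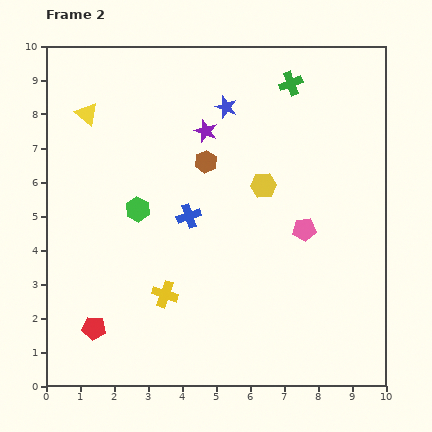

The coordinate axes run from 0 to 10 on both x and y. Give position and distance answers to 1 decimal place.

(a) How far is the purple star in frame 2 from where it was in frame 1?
1.5

The purple star moved from (3.2, 7.8) to (4.7, 7.5), a distance of √(1.5² + 0.3²) ≈ 1.5.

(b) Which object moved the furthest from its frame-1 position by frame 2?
the yellow hexagon

(moved 3.6; next 3.2)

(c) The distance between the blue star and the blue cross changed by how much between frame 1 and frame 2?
-3.0

Distance in frame 1: 6.4. Distance in frame 2: 3.4.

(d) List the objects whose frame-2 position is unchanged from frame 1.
the yellow triangle, the green cross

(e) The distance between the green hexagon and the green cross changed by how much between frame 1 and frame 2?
+0.2

Distance in frame 1: 5.6. Distance in frame 2: 5.8.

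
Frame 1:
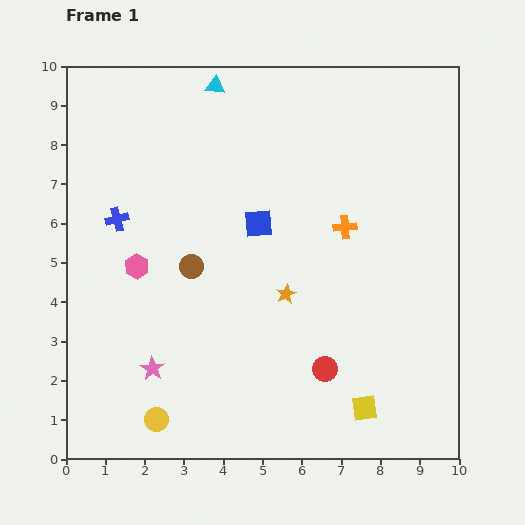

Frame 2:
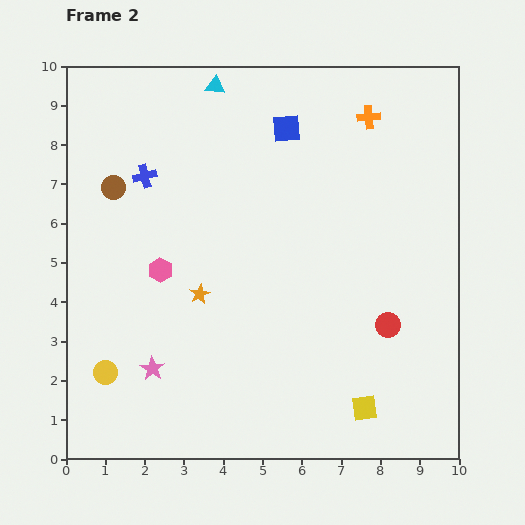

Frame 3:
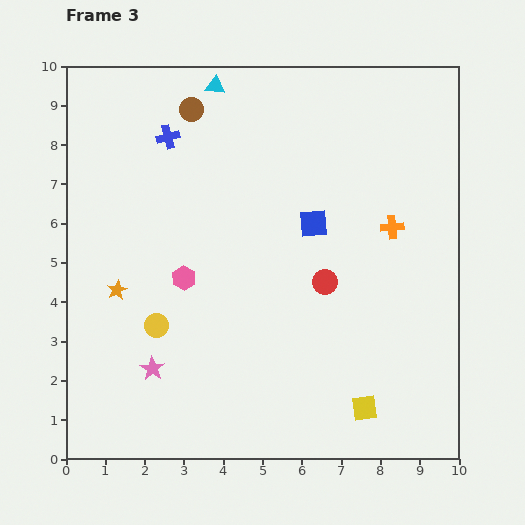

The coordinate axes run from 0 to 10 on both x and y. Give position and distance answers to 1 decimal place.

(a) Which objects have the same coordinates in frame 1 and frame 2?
the yellow square, the pink star, the cyan triangle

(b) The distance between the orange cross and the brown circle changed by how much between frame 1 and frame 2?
+2.7

Distance in frame 1: 4.0. Distance in frame 2: 6.7.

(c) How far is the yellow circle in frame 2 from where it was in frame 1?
1.8

The yellow circle moved from (2.3, 1.0) to (1.0, 2.2), a distance of √(1.3² + 1.2²) ≈ 1.8.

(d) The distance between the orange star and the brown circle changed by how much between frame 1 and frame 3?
+2.5

Distance in frame 1: 2.5. Distance in frame 3: 5.0.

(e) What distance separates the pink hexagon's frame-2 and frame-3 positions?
0.6

The pink hexagon moved from (2.4, 4.8) to (3.0, 4.6), a distance of √(0.6² + 0.2²) ≈ 0.6.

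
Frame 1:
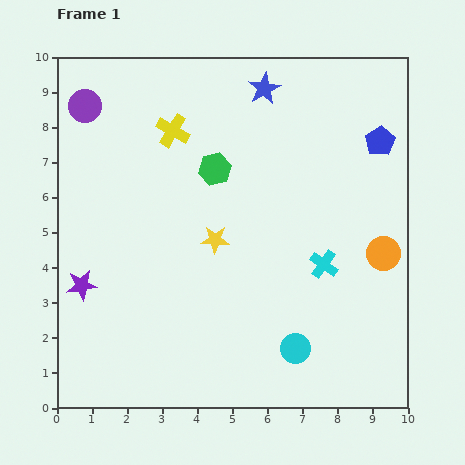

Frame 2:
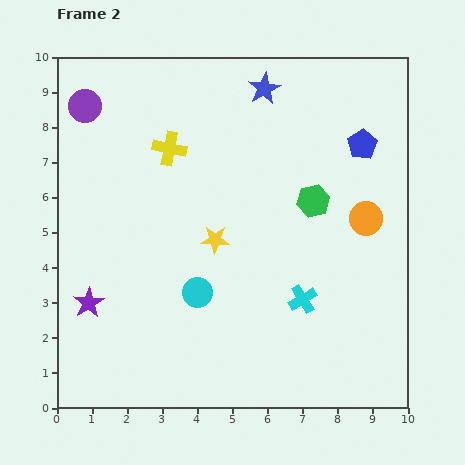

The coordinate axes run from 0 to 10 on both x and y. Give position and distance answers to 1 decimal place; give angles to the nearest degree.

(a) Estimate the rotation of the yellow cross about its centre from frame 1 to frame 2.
19° counter-clockwise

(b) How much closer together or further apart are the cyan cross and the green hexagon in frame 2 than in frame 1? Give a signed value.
-1.3

Distance in frame 1: 4.1. Distance in frame 2: 2.8.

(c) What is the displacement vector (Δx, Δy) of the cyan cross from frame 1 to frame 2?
(-0.6, -1.0)

The cyan cross was at (7.6, 4.1) in frame 1 and (7.0, 3.1) in frame 2.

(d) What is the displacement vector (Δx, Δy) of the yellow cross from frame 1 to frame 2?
(-0.1, -0.5)

The yellow cross was at (3.3, 7.9) in frame 1 and (3.2, 7.4) in frame 2.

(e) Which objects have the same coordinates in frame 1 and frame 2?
the blue star, the yellow star, the purple circle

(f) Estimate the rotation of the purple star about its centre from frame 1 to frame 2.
24° counter-clockwise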